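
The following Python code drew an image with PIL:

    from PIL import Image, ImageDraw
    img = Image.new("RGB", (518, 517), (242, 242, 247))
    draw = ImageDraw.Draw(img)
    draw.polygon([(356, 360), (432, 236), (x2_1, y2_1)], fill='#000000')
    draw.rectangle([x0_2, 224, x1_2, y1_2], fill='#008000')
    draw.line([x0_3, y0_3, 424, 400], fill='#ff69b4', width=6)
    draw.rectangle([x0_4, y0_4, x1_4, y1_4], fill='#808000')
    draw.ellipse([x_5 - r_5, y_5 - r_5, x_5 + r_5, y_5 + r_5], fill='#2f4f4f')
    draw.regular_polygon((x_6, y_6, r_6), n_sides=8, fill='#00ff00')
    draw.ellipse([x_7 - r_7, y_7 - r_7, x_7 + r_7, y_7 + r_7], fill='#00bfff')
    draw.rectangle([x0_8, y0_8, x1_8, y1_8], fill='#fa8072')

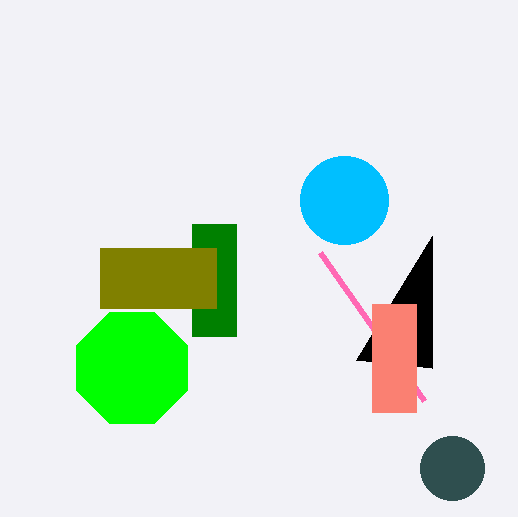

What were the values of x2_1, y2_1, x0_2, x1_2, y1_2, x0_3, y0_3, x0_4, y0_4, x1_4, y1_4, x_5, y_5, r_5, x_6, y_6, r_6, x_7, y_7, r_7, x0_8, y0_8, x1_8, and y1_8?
x2_1 = 432
y2_1 = 368
x0_2 = 192
x1_2 = 236
y1_2 = 336
x0_3 = 320
y0_3 = 252
x0_4 = 100
y0_4 = 248
x1_4 = 216
y1_4 = 308
x_5 = 452
y_5 = 468
r_5 = 32
x_6 = 132
y_6 = 368
r_6 = 60
x_7 = 344
y_7 = 200
r_7 = 44
x0_8 = 372
y0_8 = 304
x1_8 = 416
y1_8 = 412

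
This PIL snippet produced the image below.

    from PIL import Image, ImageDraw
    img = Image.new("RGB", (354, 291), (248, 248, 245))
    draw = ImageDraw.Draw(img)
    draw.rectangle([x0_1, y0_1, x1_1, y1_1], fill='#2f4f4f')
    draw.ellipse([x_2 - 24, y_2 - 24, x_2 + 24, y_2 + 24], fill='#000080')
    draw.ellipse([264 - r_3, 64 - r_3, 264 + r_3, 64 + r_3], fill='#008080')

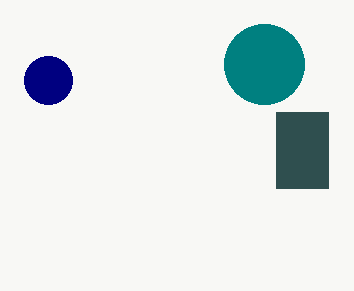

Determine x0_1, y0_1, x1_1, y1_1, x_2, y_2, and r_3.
x0_1 = 276
y0_1 = 112
x1_1 = 328
y1_1 = 188
x_2 = 48
y_2 = 80
r_3 = 40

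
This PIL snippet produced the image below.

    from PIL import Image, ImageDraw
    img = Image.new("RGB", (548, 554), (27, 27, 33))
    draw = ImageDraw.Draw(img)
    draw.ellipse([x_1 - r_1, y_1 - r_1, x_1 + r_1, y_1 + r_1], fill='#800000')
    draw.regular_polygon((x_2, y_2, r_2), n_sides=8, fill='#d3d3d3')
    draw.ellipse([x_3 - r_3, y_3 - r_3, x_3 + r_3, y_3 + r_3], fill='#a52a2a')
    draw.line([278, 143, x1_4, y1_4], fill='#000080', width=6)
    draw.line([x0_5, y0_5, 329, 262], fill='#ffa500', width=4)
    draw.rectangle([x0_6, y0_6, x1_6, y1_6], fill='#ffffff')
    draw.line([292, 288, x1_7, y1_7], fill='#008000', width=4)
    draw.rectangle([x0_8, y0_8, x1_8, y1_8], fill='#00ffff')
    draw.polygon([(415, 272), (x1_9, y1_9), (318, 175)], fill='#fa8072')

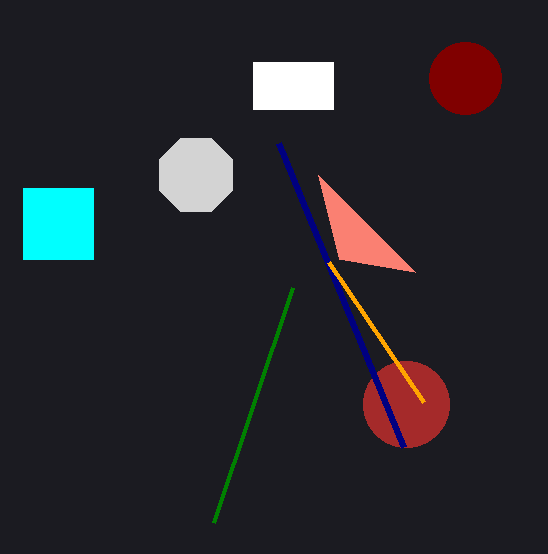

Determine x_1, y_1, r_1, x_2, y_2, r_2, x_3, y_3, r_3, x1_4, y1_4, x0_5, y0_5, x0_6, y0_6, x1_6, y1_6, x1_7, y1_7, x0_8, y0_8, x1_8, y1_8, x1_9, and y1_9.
x_1 = 465; y_1 = 78; r_1 = 36; x_2 = 196; y_2 = 175; r_2 = 40; x_3 = 406; y_3 = 404; r_3 = 43; x1_4 = 403; y1_4 = 447; x0_5 = 424; y0_5 = 402; x0_6 = 253; y0_6 = 62; x1_6 = 333; y1_6 = 109; x1_7 = 213; y1_7 = 523; x0_8 = 23; y0_8 = 188; x1_8 = 93; y1_8 = 259; x1_9 = 339; y1_9 = 259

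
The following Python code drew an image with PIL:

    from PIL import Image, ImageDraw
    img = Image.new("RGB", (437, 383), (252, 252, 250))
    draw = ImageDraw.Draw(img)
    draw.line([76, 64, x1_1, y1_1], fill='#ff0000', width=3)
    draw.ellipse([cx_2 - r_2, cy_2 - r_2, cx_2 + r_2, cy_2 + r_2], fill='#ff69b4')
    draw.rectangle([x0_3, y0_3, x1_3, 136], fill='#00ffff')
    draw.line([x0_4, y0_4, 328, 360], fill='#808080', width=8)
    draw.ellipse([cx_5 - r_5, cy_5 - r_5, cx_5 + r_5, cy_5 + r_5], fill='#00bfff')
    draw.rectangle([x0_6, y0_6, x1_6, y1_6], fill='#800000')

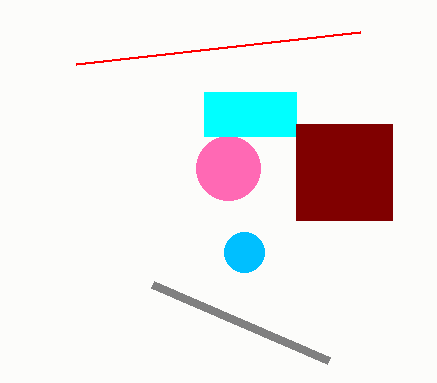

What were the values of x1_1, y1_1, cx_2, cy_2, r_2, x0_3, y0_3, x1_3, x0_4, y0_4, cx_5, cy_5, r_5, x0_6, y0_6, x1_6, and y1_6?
x1_1 = 360; y1_1 = 32; cx_2 = 228; cy_2 = 168; r_2 = 32; x0_3 = 204; y0_3 = 92; x1_3 = 296; x0_4 = 152; y0_4 = 284; cx_5 = 244; cy_5 = 252; r_5 = 20; x0_6 = 296; y0_6 = 124; x1_6 = 392; y1_6 = 220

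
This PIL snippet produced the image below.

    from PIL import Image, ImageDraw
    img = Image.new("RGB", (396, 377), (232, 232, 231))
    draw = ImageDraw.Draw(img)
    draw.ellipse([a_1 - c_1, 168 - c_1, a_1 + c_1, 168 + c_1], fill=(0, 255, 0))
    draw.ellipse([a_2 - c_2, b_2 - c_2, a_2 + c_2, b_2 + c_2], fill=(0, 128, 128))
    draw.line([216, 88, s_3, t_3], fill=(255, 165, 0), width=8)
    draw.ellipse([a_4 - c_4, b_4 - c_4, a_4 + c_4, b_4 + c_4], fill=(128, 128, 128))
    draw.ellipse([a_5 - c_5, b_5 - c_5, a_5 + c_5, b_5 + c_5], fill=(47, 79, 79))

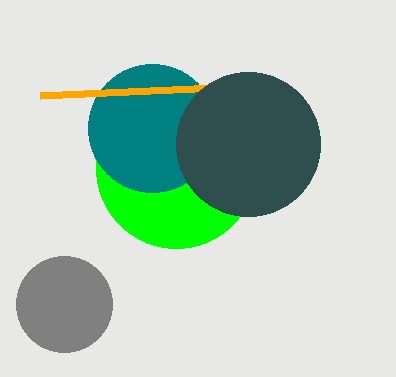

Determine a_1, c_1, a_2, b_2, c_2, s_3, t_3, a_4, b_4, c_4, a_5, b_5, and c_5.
a_1 = 176; c_1 = 80; a_2 = 152; b_2 = 128; c_2 = 64; s_3 = 40; t_3 = 96; a_4 = 64; b_4 = 304; c_4 = 48; a_5 = 248; b_5 = 144; c_5 = 72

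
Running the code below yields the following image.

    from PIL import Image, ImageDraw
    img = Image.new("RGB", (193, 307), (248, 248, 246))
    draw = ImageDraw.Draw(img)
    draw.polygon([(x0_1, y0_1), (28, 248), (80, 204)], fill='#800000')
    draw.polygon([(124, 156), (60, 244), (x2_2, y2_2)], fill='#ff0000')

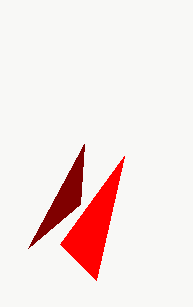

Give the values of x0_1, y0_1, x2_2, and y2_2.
x0_1 = 84, y0_1 = 144, x2_2 = 96, y2_2 = 280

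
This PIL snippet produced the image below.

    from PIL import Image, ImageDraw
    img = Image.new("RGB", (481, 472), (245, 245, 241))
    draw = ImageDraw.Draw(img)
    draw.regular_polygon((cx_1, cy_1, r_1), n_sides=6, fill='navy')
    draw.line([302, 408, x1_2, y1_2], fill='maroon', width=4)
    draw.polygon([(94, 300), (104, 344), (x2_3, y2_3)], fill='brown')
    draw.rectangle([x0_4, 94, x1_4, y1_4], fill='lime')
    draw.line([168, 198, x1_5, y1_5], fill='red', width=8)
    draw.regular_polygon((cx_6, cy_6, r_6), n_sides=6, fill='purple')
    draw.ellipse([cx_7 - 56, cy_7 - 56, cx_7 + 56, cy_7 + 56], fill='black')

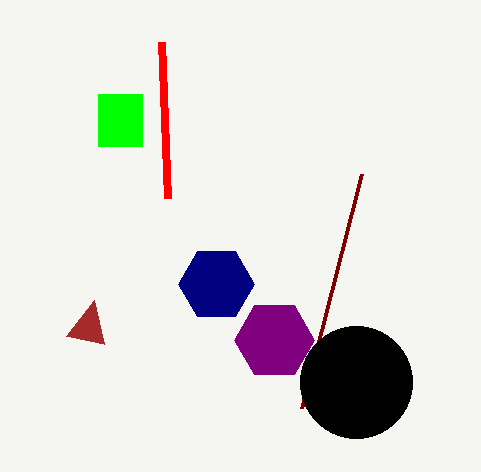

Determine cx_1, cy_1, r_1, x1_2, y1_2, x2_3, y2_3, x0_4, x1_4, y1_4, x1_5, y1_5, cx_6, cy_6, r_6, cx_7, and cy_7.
cx_1 = 216
cy_1 = 284
r_1 = 38
x1_2 = 362
y1_2 = 174
x2_3 = 66
y2_3 = 336
x0_4 = 98
x1_4 = 142
y1_4 = 146
x1_5 = 162
y1_5 = 42
cx_6 = 274
cy_6 = 340
r_6 = 40
cx_7 = 356
cy_7 = 382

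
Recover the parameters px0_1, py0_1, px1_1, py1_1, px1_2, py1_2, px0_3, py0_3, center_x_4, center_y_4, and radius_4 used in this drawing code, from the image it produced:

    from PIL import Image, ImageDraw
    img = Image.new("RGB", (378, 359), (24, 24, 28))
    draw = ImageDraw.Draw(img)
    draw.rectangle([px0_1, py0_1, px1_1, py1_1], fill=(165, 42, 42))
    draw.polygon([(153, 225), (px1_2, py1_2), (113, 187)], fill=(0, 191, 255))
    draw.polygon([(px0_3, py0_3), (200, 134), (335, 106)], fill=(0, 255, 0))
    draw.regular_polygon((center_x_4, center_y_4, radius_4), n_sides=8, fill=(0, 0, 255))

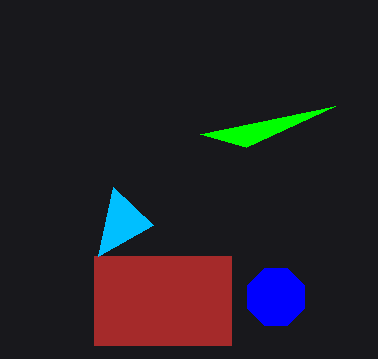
px0_1 = 94; py0_1 = 256; px1_1 = 231; py1_1 = 345; px1_2 = 98; py1_2 = 256; px0_3 = 246; py0_3 = 147; center_x_4 = 276; center_y_4 = 297; radius_4 = 31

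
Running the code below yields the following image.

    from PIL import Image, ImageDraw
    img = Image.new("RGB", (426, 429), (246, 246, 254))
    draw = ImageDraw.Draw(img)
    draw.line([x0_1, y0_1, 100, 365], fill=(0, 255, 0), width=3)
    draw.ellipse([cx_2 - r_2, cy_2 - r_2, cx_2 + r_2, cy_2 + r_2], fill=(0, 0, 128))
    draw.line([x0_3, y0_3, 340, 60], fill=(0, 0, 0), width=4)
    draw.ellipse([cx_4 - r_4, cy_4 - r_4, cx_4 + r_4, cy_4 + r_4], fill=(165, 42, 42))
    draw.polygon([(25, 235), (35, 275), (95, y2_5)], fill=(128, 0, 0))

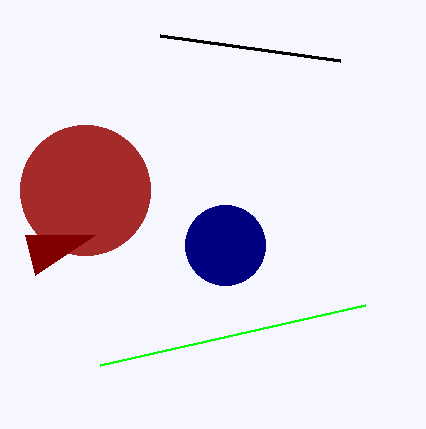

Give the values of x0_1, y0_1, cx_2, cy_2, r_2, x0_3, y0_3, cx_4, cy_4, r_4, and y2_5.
x0_1 = 365; y0_1 = 305; cx_2 = 225; cy_2 = 245; r_2 = 40; x0_3 = 160; y0_3 = 35; cx_4 = 85; cy_4 = 190; r_4 = 65; y2_5 = 235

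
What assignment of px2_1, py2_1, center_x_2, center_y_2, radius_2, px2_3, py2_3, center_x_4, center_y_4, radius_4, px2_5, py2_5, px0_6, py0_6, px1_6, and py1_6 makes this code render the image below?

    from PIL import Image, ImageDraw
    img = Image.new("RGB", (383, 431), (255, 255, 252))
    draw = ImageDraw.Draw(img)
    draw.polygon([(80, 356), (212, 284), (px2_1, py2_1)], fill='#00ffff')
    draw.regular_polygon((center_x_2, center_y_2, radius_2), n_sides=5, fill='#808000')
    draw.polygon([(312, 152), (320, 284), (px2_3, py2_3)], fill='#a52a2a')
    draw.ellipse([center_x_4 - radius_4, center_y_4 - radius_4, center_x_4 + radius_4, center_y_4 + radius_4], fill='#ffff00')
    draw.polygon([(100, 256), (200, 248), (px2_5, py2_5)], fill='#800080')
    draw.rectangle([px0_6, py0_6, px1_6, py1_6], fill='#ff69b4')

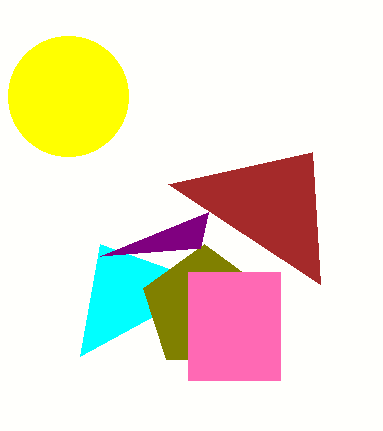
px2_1 = 100
py2_1 = 244
center_x_2 = 204
center_y_2 = 308
radius_2 = 64
px2_3 = 168
py2_3 = 184
center_x_4 = 68
center_y_4 = 96
radius_4 = 60
px2_5 = 208
py2_5 = 212
px0_6 = 188
py0_6 = 272
px1_6 = 280
py1_6 = 380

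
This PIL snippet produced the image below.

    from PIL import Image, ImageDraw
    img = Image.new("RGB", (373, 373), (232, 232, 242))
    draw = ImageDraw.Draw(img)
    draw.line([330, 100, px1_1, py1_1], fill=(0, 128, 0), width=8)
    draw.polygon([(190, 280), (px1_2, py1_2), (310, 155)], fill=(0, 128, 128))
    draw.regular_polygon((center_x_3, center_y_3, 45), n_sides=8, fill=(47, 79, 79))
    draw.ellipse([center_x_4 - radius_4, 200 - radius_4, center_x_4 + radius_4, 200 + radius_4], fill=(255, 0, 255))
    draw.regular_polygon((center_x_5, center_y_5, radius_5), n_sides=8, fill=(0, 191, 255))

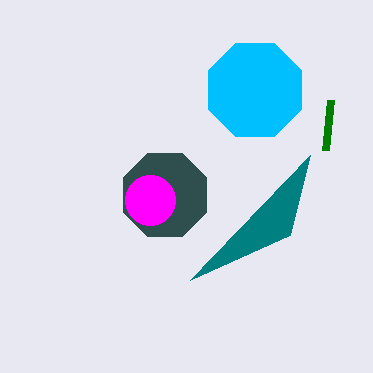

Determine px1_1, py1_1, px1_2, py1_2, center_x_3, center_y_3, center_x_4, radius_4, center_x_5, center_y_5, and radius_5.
px1_1 = 325
py1_1 = 150
px1_2 = 290
py1_2 = 235
center_x_3 = 165
center_y_3 = 195
center_x_4 = 150
radius_4 = 25
center_x_5 = 255
center_y_5 = 90
radius_5 = 50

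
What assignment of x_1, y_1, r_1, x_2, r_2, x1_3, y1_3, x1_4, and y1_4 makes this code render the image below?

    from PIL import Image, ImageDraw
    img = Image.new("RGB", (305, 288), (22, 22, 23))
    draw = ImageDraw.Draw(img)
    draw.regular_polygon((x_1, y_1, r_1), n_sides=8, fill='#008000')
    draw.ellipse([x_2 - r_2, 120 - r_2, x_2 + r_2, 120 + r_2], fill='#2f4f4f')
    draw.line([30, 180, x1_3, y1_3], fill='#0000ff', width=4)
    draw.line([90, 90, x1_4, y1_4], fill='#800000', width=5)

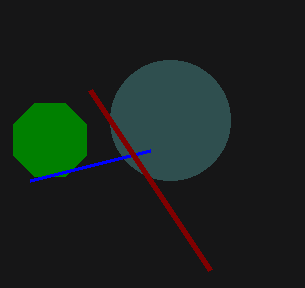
x_1 = 50; y_1 = 140; r_1 = 40; x_2 = 170; r_2 = 60; x1_3 = 150; y1_3 = 150; x1_4 = 210; y1_4 = 270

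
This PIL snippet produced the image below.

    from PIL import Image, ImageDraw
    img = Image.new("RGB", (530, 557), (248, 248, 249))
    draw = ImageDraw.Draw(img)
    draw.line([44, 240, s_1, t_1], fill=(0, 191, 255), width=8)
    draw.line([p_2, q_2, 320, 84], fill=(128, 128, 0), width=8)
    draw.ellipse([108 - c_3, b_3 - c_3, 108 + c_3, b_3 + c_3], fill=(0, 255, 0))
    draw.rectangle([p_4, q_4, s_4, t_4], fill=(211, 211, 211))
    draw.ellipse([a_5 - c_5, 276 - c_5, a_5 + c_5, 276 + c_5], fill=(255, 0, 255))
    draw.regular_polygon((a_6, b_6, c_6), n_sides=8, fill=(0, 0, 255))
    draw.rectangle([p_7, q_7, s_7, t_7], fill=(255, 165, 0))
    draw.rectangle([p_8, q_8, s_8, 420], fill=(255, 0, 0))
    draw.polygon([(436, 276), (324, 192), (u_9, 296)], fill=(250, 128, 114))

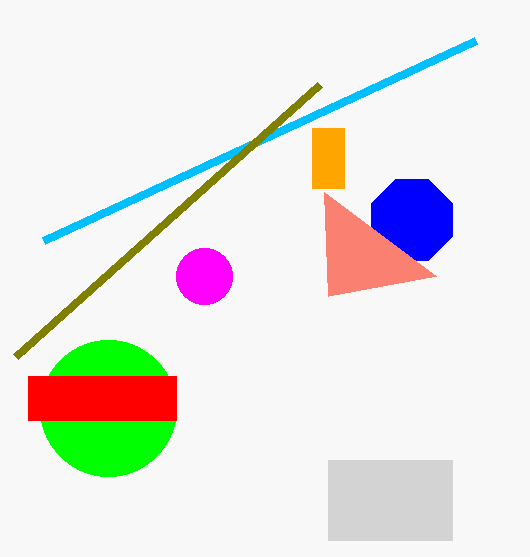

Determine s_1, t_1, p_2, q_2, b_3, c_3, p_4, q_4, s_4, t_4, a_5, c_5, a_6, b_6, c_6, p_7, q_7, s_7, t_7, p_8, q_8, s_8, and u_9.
s_1 = 476; t_1 = 40; p_2 = 16; q_2 = 356; b_3 = 408; c_3 = 68; p_4 = 328; q_4 = 460; s_4 = 452; t_4 = 540; a_5 = 204; c_5 = 28; a_6 = 412; b_6 = 220; c_6 = 44; p_7 = 312; q_7 = 128; s_7 = 344; t_7 = 188; p_8 = 28; q_8 = 376; s_8 = 176; u_9 = 328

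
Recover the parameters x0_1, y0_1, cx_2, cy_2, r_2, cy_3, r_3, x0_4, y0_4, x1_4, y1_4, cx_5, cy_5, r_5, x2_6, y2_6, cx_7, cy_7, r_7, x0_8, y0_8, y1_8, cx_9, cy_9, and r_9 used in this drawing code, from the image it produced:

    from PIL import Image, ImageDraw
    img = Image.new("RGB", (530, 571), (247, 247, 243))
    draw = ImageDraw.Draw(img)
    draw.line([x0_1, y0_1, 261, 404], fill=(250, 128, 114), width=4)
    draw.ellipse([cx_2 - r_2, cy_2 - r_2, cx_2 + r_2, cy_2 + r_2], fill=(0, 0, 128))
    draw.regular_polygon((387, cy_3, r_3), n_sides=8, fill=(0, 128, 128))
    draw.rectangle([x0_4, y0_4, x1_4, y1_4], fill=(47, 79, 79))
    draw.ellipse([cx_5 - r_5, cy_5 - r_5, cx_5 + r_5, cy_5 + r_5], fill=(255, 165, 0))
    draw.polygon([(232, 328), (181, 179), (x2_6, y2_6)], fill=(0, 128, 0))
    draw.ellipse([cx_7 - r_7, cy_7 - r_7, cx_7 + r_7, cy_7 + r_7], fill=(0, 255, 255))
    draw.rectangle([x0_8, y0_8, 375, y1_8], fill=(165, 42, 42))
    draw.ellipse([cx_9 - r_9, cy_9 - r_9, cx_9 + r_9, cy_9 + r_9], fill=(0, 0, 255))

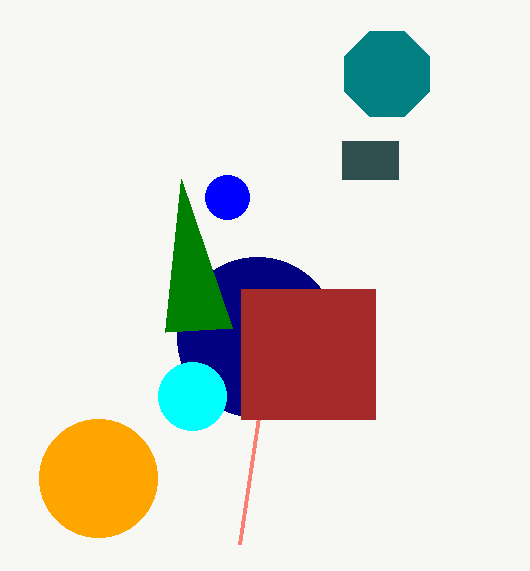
x0_1 = 240, y0_1 = 544, cx_2 = 257, cy_2 = 337, r_2 = 80, cy_3 = 74, r_3 = 46, x0_4 = 342, y0_4 = 141, x1_4 = 398, y1_4 = 179, cx_5 = 98, cy_5 = 478, r_5 = 59, x2_6 = 165, y2_6 = 332, cx_7 = 192, cy_7 = 396, r_7 = 34, x0_8 = 241, y0_8 = 289, y1_8 = 419, cx_9 = 227, cy_9 = 197, r_9 = 22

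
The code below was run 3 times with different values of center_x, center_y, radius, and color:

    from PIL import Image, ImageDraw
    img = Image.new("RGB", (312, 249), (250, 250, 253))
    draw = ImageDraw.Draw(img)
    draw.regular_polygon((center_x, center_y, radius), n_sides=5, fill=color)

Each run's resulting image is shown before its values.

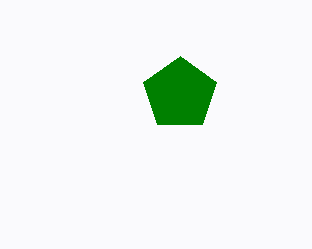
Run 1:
center_x = 180; center_y = 94; radius = 38; color = 'green'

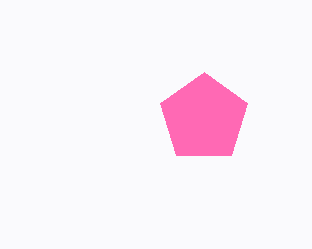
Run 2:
center_x = 204, center_y = 118, radius = 46, color = 'hotpink'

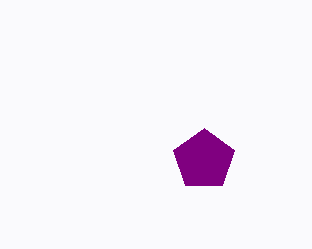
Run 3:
center_x = 204, center_y = 160, radius = 32, color = 'purple'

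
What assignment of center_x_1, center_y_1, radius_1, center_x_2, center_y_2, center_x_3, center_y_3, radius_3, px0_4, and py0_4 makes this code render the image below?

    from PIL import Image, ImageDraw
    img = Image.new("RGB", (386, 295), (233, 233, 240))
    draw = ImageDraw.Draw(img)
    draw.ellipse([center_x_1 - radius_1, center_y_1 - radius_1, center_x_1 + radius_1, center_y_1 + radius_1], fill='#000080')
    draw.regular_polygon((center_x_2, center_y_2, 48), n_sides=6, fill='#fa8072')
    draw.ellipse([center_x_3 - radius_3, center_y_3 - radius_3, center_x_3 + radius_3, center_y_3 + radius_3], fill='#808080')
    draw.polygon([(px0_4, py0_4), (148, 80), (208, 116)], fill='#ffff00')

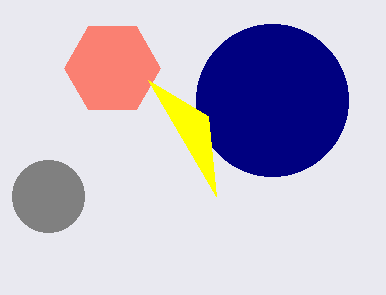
center_x_1 = 272, center_y_1 = 100, radius_1 = 76, center_x_2 = 112, center_y_2 = 68, center_x_3 = 48, center_y_3 = 196, radius_3 = 36, px0_4 = 216, py0_4 = 196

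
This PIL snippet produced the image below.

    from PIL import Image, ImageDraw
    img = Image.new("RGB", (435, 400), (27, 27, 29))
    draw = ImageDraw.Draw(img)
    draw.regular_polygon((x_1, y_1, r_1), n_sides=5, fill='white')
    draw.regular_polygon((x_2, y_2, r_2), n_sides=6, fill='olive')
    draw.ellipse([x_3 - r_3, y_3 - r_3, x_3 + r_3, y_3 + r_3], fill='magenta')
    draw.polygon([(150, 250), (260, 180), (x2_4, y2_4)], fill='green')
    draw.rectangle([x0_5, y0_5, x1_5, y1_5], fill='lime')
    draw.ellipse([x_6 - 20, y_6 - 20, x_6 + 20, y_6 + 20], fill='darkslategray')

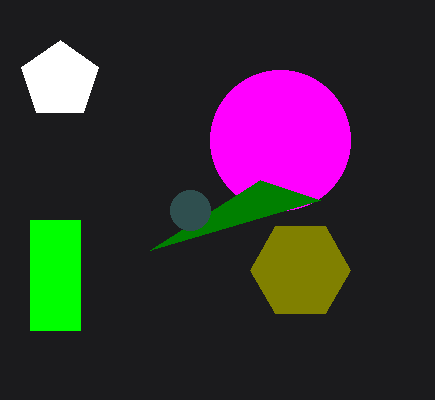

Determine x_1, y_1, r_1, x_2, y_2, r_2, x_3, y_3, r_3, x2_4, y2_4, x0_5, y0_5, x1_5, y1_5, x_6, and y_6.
x_1 = 60; y_1 = 80; r_1 = 40; x_2 = 300; y_2 = 270; r_2 = 50; x_3 = 280; y_3 = 140; r_3 = 70; x2_4 = 320; y2_4 = 200; x0_5 = 30; y0_5 = 220; x1_5 = 80; y1_5 = 330; x_6 = 190; y_6 = 210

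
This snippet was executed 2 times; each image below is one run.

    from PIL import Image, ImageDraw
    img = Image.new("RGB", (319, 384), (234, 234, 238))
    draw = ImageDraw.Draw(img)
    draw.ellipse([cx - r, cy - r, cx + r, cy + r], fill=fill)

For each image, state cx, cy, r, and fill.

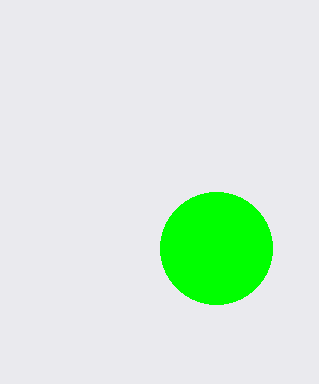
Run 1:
cx = 216; cy = 248; r = 56; fill = 'lime'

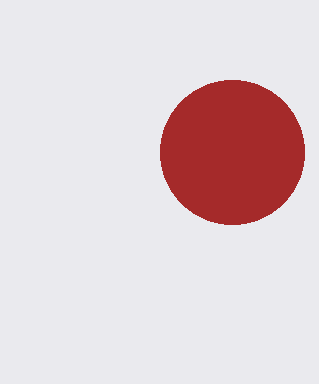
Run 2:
cx = 232
cy = 152
r = 72
fill = 'brown'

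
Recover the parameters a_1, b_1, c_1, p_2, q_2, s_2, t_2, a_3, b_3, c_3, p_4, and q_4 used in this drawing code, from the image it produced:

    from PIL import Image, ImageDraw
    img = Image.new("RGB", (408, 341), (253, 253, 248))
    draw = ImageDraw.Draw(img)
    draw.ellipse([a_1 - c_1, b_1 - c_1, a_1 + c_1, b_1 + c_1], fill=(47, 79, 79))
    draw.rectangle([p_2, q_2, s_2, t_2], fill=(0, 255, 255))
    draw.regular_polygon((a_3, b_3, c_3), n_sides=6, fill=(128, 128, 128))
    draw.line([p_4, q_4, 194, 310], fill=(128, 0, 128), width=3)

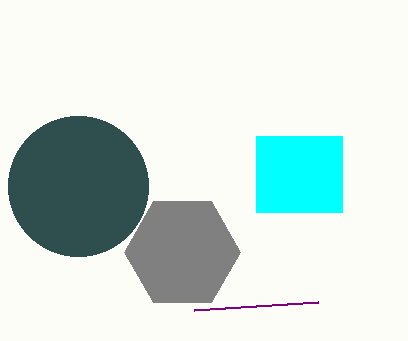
a_1 = 78
b_1 = 186
c_1 = 70
p_2 = 256
q_2 = 136
s_2 = 342
t_2 = 212
a_3 = 182
b_3 = 252
c_3 = 58
p_4 = 318
q_4 = 302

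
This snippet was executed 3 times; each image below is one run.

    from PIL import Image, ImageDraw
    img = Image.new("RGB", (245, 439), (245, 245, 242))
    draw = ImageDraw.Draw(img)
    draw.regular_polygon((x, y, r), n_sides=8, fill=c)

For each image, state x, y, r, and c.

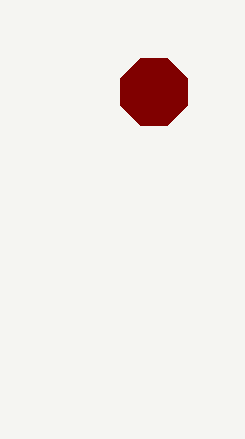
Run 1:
x = 154, y = 92, r = 36, c = 'maroon'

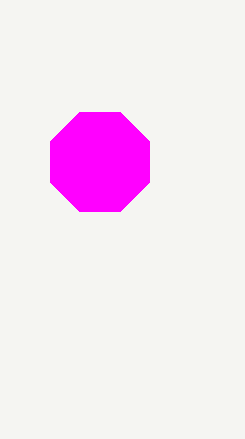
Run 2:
x = 100, y = 162, r = 54, c = 'magenta'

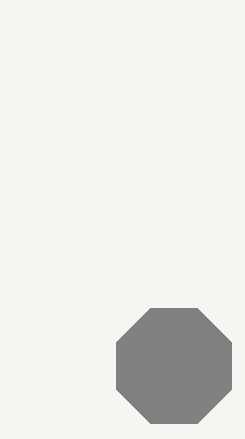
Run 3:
x = 174
y = 366
r = 62
c = 'gray'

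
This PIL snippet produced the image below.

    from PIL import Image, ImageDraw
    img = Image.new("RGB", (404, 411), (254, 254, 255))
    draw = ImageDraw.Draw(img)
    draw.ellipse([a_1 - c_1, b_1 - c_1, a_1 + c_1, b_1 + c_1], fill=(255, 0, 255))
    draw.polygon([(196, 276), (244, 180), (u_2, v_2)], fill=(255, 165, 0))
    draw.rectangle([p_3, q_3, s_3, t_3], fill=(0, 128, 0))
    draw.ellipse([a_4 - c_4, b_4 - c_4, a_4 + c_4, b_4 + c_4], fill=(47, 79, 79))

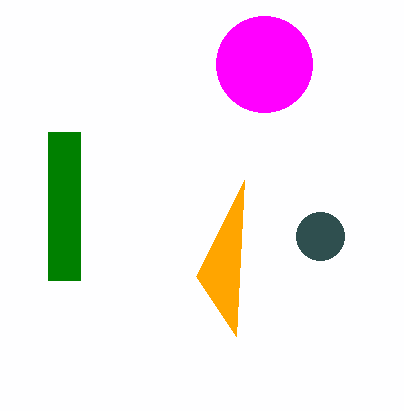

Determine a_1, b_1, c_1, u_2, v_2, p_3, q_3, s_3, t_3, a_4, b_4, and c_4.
a_1 = 264; b_1 = 64; c_1 = 48; u_2 = 236; v_2 = 336; p_3 = 48; q_3 = 132; s_3 = 80; t_3 = 280; a_4 = 320; b_4 = 236; c_4 = 24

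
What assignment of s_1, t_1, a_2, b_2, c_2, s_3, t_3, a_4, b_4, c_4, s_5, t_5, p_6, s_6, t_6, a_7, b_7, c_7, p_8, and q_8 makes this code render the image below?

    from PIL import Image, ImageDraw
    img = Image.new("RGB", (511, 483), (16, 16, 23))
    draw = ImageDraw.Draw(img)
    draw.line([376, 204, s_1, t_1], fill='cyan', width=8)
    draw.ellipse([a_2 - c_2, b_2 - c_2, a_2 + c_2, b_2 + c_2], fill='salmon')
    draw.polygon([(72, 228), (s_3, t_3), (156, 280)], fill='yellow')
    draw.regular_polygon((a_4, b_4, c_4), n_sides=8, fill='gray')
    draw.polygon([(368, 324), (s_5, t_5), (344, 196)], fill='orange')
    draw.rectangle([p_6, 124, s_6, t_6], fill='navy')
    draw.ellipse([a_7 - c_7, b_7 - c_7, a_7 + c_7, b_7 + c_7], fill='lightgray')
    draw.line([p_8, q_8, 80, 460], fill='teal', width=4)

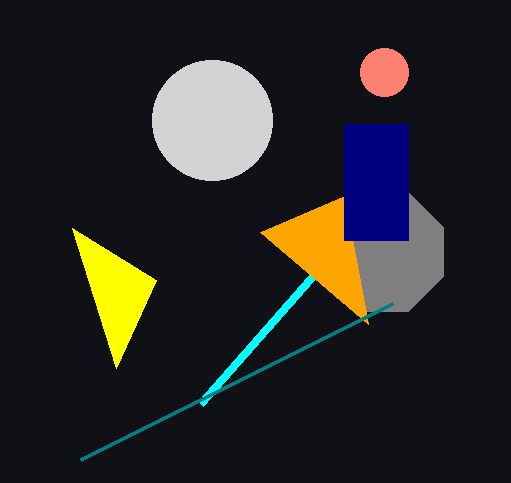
s_1 = 200
t_1 = 404
a_2 = 384
b_2 = 72
c_2 = 24
s_3 = 116
t_3 = 368
a_4 = 384
b_4 = 252
c_4 = 64
s_5 = 260
t_5 = 232
p_6 = 344
s_6 = 408
t_6 = 240
a_7 = 212
b_7 = 120
c_7 = 60
p_8 = 392
q_8 = 304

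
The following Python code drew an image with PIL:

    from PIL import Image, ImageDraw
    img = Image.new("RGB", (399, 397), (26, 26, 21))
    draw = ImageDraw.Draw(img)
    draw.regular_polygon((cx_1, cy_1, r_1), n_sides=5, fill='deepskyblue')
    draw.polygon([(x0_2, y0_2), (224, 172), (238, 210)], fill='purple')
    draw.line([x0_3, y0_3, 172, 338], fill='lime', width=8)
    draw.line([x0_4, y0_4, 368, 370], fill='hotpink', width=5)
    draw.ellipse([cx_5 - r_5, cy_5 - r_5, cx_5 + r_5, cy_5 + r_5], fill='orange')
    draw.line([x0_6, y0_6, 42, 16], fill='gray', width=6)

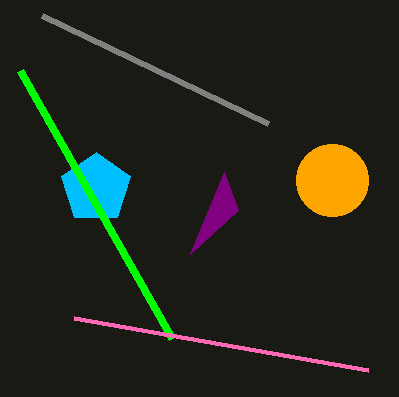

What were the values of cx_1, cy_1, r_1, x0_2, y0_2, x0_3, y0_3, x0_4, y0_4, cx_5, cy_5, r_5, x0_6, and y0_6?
cx_1 = 96; cy_1 = 188; r_1 = 36; x0_2 = 190; y0_2 = 254; x0_3 = 20; y0_3 = 70; x0_4 = 74; y0_4 = 318; cx_5 = 332; cy_5 = 180; r_5 = 36; x0_6 = 268; y0_6 = 124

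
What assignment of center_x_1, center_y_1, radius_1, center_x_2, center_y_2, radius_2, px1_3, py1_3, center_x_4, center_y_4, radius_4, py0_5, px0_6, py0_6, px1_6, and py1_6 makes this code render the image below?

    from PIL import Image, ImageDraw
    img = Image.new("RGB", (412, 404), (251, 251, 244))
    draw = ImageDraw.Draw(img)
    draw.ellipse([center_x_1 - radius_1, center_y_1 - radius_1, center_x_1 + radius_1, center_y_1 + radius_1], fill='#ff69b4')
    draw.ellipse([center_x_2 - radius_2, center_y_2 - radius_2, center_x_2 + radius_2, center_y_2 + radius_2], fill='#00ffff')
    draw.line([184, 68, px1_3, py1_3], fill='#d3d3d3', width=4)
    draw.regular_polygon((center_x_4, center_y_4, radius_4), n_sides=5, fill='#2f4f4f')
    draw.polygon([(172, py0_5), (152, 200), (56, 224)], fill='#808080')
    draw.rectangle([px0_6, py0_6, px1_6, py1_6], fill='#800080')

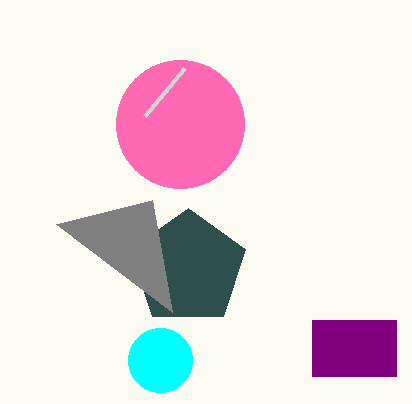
center_x_1 = 180; center_y_1 = 124; radius_1 = 64; center_x_2 = 160; center_y_2 = 360; radius_2 = 32; px1_3 = 144; py1_3 = 116; center_x_4 = 188; center_y_4 = 268; radius_4 = 60; py0_5 = 312; px0_6 = 312; py0_6 = 320; px1_6 = 396; py1_6 = 376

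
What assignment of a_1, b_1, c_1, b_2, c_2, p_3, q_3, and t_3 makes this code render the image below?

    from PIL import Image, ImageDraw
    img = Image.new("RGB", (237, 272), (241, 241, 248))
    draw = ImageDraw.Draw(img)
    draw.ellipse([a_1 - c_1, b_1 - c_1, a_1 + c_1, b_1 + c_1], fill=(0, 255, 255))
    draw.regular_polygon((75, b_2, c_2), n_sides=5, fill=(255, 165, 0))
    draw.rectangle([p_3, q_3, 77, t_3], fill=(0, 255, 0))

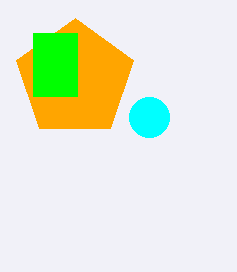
a_1 = 149, b_1 = 117, c_1 = 20, b_2 = 79, c_2 = 61, p_3 = 33, q_3 = 33, t_3 = 96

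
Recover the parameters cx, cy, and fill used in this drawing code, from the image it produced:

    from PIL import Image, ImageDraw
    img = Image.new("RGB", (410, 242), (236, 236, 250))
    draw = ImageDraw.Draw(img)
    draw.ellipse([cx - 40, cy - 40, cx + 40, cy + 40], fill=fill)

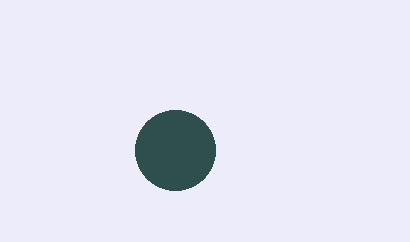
cx = 175, cy = 150, fill = 'darkslategray'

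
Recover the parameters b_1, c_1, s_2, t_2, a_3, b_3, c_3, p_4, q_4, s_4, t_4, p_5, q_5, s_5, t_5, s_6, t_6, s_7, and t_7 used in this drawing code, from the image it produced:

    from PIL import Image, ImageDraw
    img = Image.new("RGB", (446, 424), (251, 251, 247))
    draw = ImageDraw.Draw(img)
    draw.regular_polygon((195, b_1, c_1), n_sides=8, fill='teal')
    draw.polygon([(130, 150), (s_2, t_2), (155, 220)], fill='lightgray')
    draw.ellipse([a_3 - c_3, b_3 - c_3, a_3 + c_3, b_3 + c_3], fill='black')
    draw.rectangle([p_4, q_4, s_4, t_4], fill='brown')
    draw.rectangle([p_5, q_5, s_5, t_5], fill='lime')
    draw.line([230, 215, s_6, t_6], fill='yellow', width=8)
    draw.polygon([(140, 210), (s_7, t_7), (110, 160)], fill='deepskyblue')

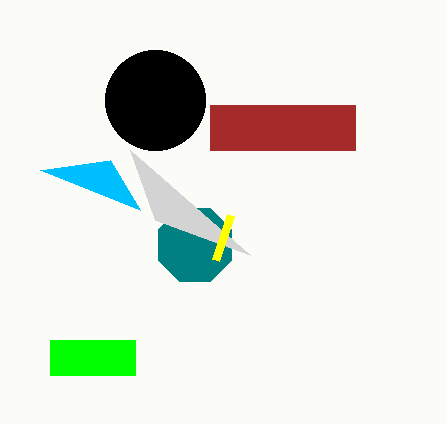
b_1 = 245
c_1 = 40
s_2 = 250
t_2 = 255
a_3 = 155
b_3 = 100
c_3 = 50
p_4 = 210
q_4 = 105
s_4 = 355
t_4 = 150
p_5 = 50
q_5 = 340
s_5 = 135
t_5 = 375
s_6 = 215
t_6 = 260
s_7 = 40
t_7 = 170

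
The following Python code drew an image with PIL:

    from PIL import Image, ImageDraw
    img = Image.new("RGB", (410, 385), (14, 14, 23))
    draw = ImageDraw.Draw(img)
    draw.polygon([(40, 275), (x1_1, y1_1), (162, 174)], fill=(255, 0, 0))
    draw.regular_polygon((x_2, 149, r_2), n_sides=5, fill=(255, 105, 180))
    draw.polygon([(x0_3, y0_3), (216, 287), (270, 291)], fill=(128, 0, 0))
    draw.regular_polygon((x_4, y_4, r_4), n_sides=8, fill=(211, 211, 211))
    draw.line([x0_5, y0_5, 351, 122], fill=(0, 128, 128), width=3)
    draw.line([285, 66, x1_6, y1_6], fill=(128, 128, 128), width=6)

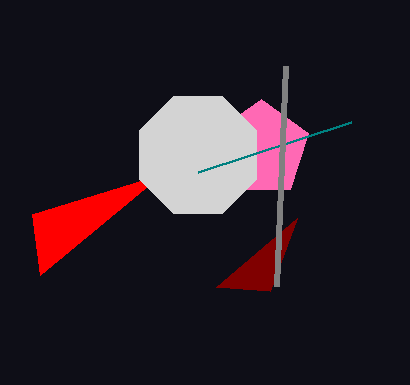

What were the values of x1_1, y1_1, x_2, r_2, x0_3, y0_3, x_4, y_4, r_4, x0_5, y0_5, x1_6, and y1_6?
x1_1 = 32, y1_1 = 214, x_2 = 261, r_2 = 50, x0_3 = 297, y0_3 = 218, x_4 = 198, y_4 = 155, r_4 = 63, x0_5 = 198, y0_5 = 172, x1_6 = 276, y1_6 = 286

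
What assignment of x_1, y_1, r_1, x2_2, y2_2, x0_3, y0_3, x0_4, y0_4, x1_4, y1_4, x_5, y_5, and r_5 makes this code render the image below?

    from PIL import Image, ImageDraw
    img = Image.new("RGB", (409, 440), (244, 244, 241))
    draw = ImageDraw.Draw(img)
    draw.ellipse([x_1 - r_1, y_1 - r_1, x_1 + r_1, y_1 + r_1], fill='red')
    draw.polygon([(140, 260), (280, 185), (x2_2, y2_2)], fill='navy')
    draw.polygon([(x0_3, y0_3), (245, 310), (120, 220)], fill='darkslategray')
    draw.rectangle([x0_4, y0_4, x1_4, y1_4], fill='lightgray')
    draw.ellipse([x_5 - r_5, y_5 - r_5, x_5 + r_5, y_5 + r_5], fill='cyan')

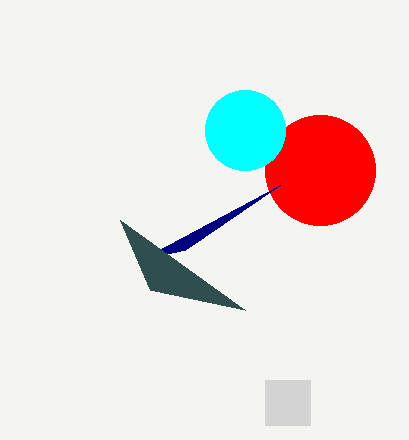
x_1 = 320
y_1 = 170
r_1 = 55
x2_2 = 185
y2_2 = 250
x0_3 = 150
y0_3 = 290
x0_4 = 265
y0_4 = 380
x1_4 = 310
y1_4 = 425
x_5 = 245
y_5 = 130
r_5 = 40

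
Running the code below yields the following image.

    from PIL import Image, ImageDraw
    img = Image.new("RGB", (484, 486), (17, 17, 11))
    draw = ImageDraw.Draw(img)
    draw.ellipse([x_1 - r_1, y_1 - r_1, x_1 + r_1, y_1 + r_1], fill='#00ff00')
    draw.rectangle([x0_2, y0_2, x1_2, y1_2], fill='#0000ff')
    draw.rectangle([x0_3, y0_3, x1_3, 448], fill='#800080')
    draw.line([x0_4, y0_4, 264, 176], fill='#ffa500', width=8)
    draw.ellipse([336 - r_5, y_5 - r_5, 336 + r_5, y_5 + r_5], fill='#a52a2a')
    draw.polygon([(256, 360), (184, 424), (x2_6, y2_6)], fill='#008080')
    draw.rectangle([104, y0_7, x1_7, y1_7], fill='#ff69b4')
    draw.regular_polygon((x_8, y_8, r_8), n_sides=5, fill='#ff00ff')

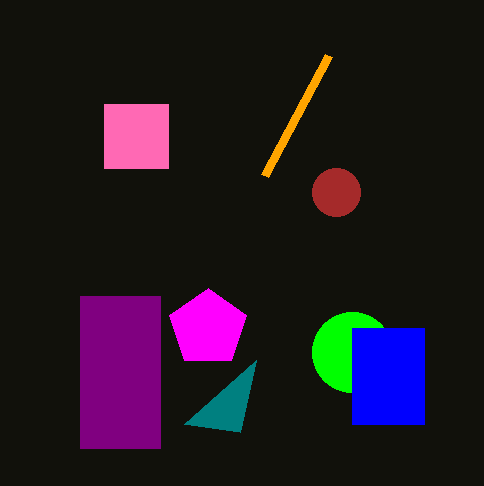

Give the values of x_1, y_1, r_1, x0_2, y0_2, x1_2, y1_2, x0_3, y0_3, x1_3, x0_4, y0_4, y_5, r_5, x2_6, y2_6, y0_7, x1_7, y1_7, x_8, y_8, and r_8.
x_1 = 352, y_1 = 352, r_1 = 40, x0_2 = 352, y0_2 = 328, x1_2 = 424, y1_2 = 424, x0_3 = 80, y0_3 = 296, x1_3 = 160, x0_4 = 328, y0_4 = 56, y_5 = 192, r_5 = 24, x2_6 = 240, y2_6 = 432, y0_7 = 104, x1_7 = 168, y1_7 = 168, x_8 = 208, y_8 = 328, r_8 = 40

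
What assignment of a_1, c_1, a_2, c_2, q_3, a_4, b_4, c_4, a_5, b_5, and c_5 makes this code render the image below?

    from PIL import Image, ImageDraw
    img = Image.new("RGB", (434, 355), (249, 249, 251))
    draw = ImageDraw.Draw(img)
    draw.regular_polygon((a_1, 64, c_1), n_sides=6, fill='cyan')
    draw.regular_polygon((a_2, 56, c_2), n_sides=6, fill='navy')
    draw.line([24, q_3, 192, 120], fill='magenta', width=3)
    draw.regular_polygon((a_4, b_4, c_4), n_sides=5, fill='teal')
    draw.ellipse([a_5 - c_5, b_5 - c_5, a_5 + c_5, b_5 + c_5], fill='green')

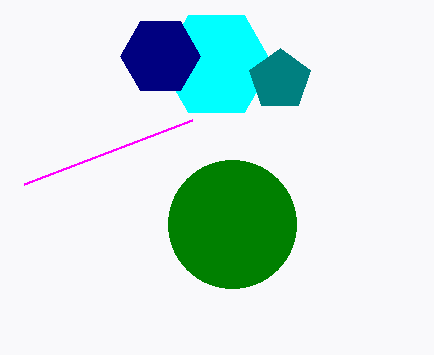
a_1 = 216; c_1 = 56; a_2 = 160; c_2 = 40; q_3 = 184; a_4 = 280; b_4 = 80; c_4 = 32; a_5 = 232; b_5 = 224; c_5 = 64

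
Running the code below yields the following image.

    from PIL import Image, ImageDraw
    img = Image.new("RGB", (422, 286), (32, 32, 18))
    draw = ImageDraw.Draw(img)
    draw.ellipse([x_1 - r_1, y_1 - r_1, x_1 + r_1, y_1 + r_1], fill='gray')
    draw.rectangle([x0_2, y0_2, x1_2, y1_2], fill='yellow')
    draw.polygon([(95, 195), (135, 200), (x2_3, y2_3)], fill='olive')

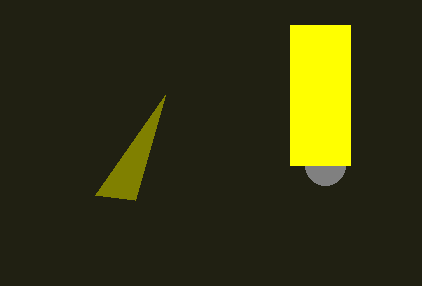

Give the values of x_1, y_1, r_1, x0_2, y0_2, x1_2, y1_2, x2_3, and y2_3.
x_1 = 325
y_1 = 165
r_1 = 20
x0_2 = 290
y0_2 = 25
x1_2 = 350
y1_2 = 165
x2_3 = 165
y2_3 = 95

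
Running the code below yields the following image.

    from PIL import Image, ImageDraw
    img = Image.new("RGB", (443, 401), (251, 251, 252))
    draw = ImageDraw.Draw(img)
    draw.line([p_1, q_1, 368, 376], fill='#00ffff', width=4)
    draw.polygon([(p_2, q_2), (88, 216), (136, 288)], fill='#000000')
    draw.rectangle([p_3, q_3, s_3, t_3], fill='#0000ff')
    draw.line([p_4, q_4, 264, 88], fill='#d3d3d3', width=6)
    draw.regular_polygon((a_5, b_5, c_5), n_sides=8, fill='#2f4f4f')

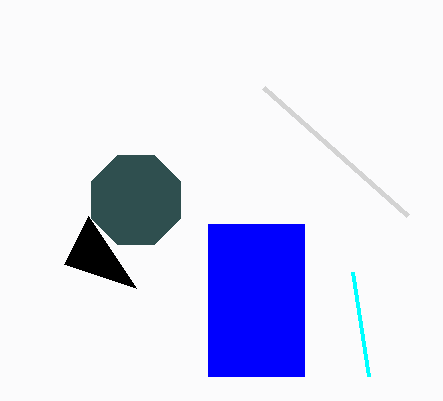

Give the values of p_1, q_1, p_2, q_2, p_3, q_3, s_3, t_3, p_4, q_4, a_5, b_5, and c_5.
p_1 = 352; q_1 = 272; p_2 = 64; q_2 = 264; p_3 = 208; q_3 = 224; s_3 = 304; t_3 = 376; p_4 = 408; q_4 = 216; a_5 = 136; b_5 = 200; c_5 = 48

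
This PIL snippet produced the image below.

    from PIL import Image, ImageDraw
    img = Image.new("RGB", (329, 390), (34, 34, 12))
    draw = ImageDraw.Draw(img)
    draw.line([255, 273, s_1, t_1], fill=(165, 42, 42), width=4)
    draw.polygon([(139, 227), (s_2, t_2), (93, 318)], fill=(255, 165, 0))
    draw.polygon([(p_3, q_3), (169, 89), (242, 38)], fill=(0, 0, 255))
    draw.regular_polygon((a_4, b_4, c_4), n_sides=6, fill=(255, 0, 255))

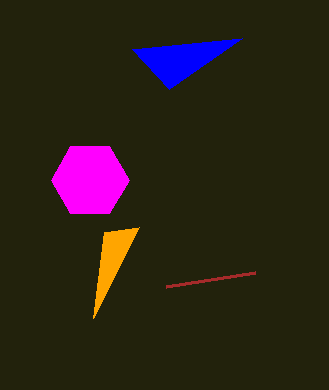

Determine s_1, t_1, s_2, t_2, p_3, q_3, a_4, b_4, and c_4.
s_1 = 166; t_1 = 287; s_2 = 104; t_2 = 232; p_3 = 132; q_3 = 49; a_4 = 90; b_4 = 180; c_4 = 39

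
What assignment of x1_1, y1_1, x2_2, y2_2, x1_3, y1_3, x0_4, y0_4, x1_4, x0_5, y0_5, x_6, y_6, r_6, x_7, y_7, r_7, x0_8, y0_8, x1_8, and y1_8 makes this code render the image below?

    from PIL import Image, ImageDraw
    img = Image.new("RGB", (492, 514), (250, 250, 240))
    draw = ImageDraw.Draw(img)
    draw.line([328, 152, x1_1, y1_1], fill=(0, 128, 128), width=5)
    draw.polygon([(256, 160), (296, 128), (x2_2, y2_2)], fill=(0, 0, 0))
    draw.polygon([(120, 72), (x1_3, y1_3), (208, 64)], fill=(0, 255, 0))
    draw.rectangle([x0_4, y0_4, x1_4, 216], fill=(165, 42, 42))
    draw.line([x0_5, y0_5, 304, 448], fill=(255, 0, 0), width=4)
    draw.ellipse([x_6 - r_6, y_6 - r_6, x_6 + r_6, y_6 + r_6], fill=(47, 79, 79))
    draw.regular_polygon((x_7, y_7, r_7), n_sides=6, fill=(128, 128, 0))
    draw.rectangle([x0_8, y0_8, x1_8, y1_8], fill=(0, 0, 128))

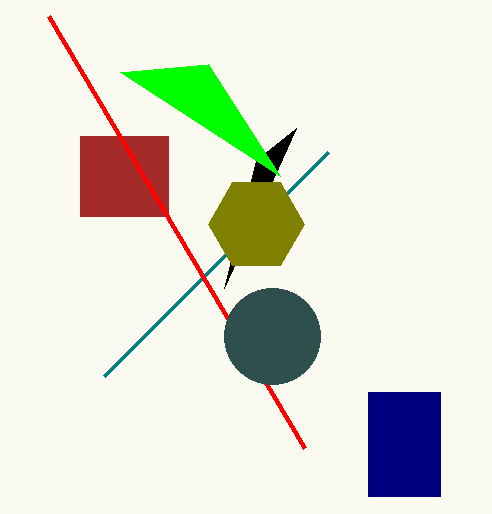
x1_1 = 104, y1_1 = 376, x2_2 = 224, y2_2 = 288, x1_3 = 280, y1_3 = 176, x0_4 = 80, y0_4 = 136, x1_4 = 168, x0_5 = 48, y0_5 = 16, x_6 = 272, y_6 = 336, r_6 = 48, x_7 = 256, y_7 = 224, r_7 = 48, x0_8 = 368, y0_8 = 392, x1_8 = 440, y1_8 = 496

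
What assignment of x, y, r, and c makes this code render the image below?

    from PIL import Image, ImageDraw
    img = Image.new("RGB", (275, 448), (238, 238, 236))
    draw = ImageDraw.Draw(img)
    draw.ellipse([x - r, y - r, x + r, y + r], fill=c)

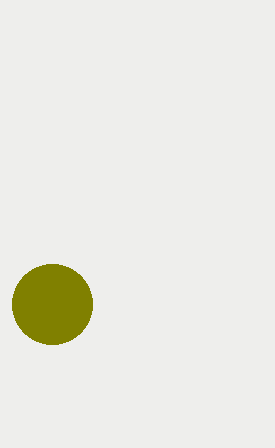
x = 52
y = 304
r = 40
c = 'olive'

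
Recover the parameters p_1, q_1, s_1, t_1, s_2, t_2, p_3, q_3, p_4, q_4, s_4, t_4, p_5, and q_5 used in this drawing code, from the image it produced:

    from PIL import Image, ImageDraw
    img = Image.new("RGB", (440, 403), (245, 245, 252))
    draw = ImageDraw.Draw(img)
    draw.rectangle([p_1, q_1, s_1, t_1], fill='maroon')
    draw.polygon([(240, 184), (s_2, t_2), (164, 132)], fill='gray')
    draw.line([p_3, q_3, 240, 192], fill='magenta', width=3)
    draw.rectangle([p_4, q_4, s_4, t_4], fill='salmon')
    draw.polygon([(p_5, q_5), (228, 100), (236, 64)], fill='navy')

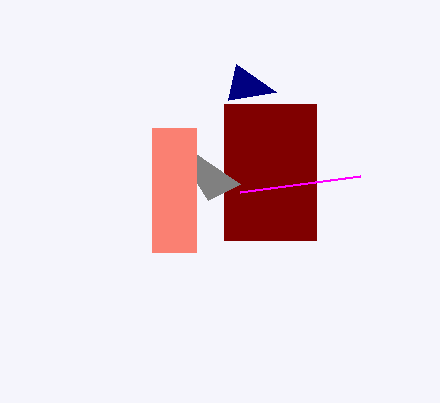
p_1 = 224; q_1 = 104; s_1 = 316; t_1 = 240; s_2 = 208; t_2 = 200; p_3 = 360; q_3 = 176; p_4 = 152; q_4 = 128; s_4 = 196; t_4 = 252; p_5 = 276; q_5 = 92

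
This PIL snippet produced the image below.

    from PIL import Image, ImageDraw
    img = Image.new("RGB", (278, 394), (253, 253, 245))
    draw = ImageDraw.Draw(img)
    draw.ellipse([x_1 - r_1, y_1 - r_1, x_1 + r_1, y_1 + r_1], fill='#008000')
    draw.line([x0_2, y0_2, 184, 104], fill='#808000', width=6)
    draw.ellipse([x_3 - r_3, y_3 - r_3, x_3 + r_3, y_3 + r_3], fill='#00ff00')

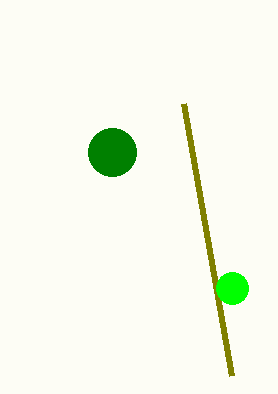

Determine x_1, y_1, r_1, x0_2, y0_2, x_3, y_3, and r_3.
x_1 = 112
y_1 = 152
r_1 = 24
x0_2 = 232
y0_2 = 376
x_3 = 232
y_3 = 288
r_3 = 16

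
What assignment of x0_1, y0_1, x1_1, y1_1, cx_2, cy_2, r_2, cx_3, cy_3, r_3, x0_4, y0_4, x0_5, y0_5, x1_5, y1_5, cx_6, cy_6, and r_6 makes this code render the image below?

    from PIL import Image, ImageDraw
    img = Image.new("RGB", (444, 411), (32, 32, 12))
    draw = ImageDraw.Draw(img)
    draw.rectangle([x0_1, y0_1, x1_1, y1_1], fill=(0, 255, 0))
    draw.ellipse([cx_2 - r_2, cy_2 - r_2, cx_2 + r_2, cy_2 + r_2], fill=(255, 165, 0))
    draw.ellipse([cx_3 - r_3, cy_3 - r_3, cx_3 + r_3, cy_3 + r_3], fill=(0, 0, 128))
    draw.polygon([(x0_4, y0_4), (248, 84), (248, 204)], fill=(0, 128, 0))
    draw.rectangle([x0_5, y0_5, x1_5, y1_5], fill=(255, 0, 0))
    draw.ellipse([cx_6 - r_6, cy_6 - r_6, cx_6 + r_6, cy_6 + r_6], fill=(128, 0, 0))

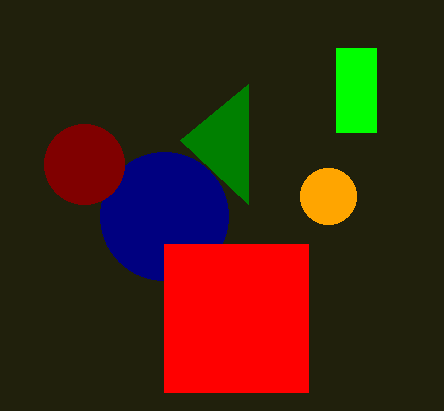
x0_1 = 336; y0_1 = 48; x1_1 = 376; y1_1 = 132; cx_2 = 328; cy_2 = 196; r_2 = 28; cx_3 = 164; cy_3 = 216; r_3 = 64; x0_4 = 180; y0_4 = 140; x0_5 = 164; y0_5 = 244; x1_5 = 308; y1_5 = 392; cx_6 = 84; cy_6 = 164; r_6 = 40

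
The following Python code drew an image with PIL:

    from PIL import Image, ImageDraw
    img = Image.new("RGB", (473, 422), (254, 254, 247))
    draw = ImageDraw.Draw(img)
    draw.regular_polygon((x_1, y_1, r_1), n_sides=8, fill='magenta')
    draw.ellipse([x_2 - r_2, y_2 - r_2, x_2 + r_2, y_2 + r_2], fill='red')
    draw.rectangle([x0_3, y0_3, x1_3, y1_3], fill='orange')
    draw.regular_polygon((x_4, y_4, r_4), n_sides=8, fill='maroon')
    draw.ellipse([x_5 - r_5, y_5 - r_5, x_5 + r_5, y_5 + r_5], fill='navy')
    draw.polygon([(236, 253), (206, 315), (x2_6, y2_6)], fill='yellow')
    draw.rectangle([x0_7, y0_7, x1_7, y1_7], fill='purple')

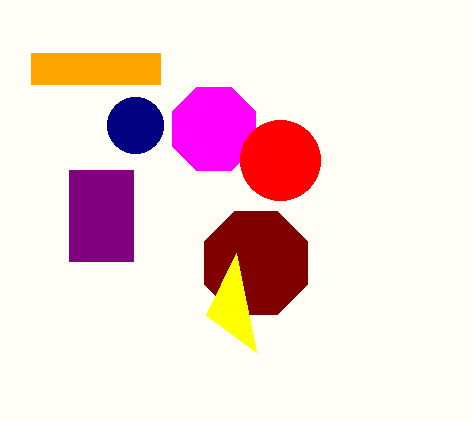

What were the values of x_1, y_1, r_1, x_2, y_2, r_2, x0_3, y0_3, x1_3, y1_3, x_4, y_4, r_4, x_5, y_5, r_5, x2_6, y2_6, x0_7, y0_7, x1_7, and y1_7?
x_1 = 214, y_1 = 129, r_1 = 45, x_2 = 280, y_2 = 160, r_2 = 40, x0_3 = 31, y0_3 = 53, x1_3 = 160, y1_3 = 84, x_4 = 256, y_4 = 263, r_4 = 56, x_5 = 135, y_5 = 125, r_5 = 28, x2_6 = 256, y2_6 = 352, x0_7 = 69, y0_7 = 170, x1_7 = 133, y1_7 = 261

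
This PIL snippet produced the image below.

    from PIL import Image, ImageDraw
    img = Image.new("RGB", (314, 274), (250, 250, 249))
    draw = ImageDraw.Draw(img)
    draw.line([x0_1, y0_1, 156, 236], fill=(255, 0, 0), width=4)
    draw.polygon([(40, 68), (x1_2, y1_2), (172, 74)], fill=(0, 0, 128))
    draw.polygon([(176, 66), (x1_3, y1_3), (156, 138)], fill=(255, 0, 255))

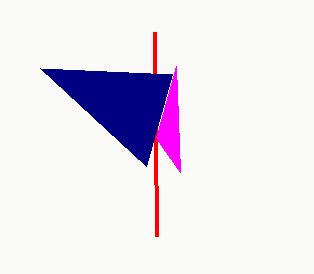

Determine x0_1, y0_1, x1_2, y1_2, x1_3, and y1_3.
x0_1 = 154; y0_1 = 32; x1_2 = 146; y1_2 = 166; x1_3 = 180; y1_3 = 172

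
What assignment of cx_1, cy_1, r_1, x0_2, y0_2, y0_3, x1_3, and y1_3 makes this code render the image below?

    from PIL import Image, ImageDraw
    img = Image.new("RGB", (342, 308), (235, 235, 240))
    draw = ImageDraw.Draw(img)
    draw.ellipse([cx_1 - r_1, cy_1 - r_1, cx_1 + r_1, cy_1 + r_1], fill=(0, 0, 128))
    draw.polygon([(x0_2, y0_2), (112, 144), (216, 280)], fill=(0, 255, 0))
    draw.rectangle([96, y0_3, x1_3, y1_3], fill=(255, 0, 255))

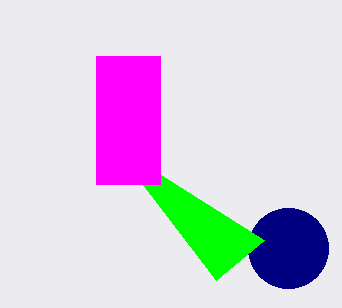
cx_1 = 288; cy_1 = 248; r_1 = 40; x0_2 = 264; y0_2 = 240; y0_3 = 56; x1_3 = 160; y1_3 = 184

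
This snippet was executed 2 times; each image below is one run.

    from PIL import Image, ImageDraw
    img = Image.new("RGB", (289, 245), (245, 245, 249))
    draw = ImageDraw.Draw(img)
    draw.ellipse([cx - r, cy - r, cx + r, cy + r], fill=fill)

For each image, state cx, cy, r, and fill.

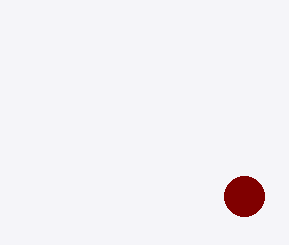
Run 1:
cx = 244; cy = 196; r = 20; fill = 'maroon'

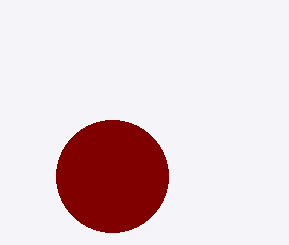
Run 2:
cx = 112; cy = 176; r = 56; fill = 'maroon'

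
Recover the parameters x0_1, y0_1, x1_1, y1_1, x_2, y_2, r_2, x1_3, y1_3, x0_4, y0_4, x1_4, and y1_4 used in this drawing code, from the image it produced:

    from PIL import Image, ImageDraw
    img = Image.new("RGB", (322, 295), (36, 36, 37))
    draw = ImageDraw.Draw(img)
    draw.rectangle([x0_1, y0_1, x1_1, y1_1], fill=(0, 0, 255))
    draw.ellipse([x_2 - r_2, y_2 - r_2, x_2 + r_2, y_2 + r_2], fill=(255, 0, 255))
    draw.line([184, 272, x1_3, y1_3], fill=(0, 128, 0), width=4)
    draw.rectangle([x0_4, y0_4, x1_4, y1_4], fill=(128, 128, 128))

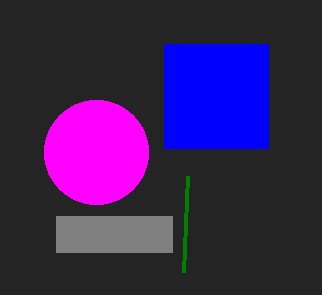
x0_1 = 164, y0_1 = 44, x1_1 = 268, y1_1 = 148, x_2 = 96, y_2 = 152, r_2 = 52, x1_3 = 188, y1_3 = 176, x0_4 = 56, y0_4 = 216, x1_4 = 172, y1_4 = 252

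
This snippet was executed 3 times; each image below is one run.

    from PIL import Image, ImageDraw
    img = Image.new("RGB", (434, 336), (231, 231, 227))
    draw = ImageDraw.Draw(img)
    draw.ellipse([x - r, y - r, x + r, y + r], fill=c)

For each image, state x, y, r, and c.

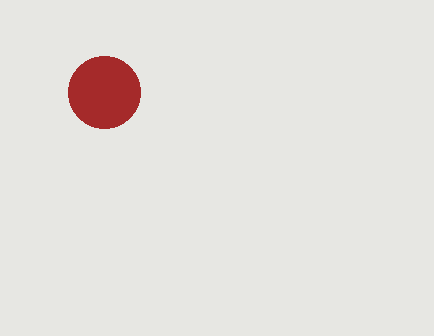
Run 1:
x = 104, y = 92, r = 36, c = 'brown'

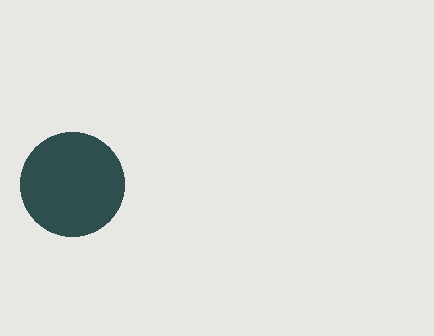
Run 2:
x = 72, y = 184, r = 52, c = 'darkslategray'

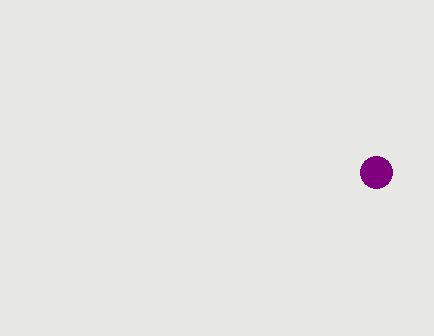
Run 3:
x = 376, y = 172, r = 16, c = 'purple'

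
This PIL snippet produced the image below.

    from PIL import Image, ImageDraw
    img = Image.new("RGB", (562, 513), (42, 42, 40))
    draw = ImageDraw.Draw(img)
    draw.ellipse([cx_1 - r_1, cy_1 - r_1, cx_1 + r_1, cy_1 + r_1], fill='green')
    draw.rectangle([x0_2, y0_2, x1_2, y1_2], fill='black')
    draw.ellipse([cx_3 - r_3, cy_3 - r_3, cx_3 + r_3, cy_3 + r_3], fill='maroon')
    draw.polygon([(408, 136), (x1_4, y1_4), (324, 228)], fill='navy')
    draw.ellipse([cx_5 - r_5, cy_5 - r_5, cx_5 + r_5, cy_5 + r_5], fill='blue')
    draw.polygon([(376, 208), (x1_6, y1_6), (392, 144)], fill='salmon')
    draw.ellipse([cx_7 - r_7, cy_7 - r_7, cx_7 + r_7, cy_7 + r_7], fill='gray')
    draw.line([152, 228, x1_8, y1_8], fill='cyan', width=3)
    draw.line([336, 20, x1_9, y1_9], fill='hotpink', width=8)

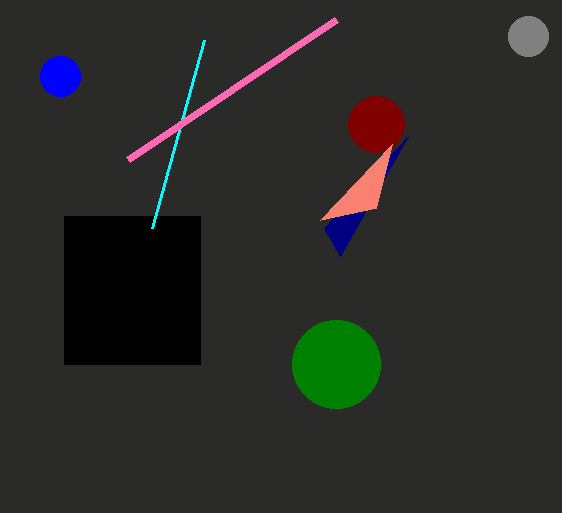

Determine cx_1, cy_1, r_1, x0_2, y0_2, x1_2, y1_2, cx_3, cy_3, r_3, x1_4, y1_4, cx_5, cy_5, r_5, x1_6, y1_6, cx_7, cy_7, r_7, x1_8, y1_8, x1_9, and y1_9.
cx_1 = 336, cy_1 = 364, r_1 = 44, x0_2 = 64, y0_2 = 216, x1_2 = 200, y1_2 = 364, cx_3 = 376, cy_3 = 124, r_3 = 28, x1_4 = 340, y1_4 = 256, cx_5 = 60, cy_5 = 76, r_5 = 20, x1_6 = 320, y1_6 = 220, cx_7 = 528, cy_7 = 36, r_7 = 20, x1_8 = 204, y1_8 = 40, x1_9 = 128, y1_9 = 160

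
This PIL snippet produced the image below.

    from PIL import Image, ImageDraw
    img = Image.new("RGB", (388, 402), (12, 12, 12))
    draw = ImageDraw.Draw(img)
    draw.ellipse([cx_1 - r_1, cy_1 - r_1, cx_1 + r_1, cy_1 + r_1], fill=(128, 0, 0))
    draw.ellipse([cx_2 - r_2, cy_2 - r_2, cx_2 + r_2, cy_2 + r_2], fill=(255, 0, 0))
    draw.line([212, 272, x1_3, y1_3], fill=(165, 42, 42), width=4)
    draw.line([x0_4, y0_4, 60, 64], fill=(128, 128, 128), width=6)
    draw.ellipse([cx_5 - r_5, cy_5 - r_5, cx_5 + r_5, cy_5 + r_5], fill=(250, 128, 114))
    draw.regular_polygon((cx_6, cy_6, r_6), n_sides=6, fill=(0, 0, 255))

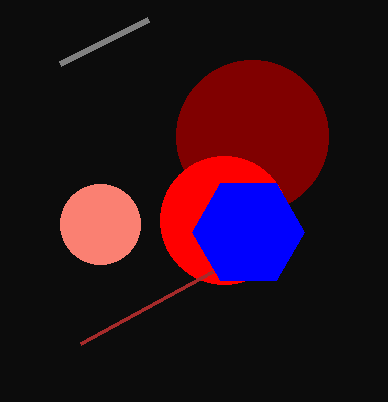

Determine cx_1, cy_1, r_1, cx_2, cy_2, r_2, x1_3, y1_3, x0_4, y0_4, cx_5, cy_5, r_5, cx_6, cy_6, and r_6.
cx_1 = 252, cy_1 = 136, r_1 = 76, cx_2 = 224, cy_2 = 220, r_2 = 64, x1_3 = 80, y1_3 = 344, x0_4 = 148, y0_4 = 20, cx_5 = 100, cy_5 = 224, r_5 = 40, cx_6 = 248, cy_6 = 232, r_6 = 56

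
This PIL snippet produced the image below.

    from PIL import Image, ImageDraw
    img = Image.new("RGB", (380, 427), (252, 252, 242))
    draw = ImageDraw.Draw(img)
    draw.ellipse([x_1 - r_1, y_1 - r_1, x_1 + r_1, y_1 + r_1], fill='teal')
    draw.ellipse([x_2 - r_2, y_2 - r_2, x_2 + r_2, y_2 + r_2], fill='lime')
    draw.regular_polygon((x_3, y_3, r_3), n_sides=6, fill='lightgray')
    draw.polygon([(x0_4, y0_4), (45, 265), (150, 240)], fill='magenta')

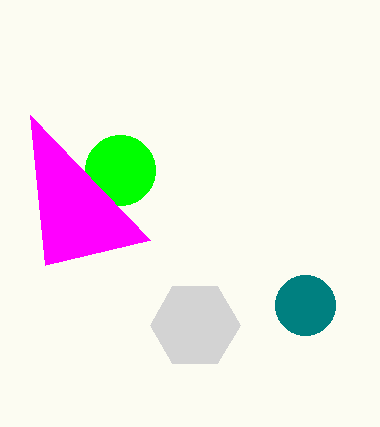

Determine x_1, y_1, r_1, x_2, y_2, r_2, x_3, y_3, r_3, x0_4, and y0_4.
x_1 = 305
y_1 = 305
r_1 = 30
x_2 = 120
y_2 = 170
r_2 = 35
x_3 = 195
y_3 = 325
r_3 = 45
x0_4 = 30
y0_4 = 115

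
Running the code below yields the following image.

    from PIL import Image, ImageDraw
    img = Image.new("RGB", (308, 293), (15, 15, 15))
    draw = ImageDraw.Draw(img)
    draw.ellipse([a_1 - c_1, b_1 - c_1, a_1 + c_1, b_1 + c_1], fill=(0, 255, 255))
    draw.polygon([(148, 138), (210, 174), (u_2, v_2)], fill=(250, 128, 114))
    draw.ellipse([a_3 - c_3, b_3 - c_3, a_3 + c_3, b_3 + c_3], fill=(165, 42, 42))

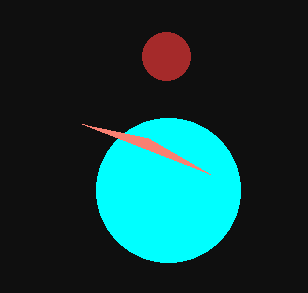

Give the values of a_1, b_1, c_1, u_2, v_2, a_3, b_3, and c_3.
a_1 = 168
b_1 = 190
c_1 = 72
u_2 = 82
v_2 = 124
a_3 = 166
b_3 = 56
c_3 = 24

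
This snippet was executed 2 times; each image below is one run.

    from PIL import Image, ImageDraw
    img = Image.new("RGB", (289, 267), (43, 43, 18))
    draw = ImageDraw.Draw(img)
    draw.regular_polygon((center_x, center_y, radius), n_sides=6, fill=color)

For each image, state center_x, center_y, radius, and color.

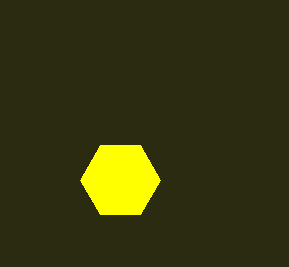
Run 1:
center_x = 120; center_y = 180; radius = 40; color = 'yellow'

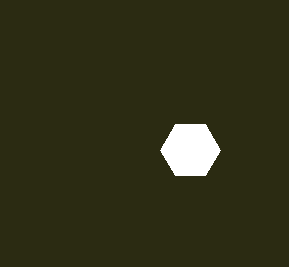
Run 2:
center_x = 190, center_y = 150, radius = 30, color = 'white'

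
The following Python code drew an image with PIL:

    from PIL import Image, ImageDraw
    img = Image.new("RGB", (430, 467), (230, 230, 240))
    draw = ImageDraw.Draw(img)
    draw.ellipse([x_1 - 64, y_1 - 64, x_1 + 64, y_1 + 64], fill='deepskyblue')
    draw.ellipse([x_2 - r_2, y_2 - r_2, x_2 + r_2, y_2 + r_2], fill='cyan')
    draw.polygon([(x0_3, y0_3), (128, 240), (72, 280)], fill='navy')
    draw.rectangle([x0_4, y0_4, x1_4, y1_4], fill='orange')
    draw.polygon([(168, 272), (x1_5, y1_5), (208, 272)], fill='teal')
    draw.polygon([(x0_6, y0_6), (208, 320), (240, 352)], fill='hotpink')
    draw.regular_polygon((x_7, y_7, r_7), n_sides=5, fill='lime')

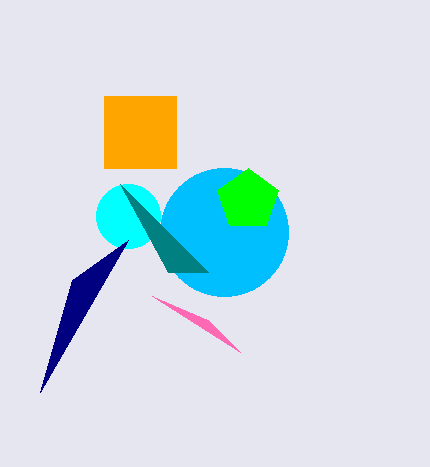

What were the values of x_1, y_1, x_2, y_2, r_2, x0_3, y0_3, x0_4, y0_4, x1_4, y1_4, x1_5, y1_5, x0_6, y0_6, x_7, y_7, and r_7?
x_1 = 224, y_1 = 232, x_2 = 128, y_2 = 216, r_2 = 32, x0_3 = 40, y0_3 = 392, x0_4 = 104, y0_4 = 96, x1_4 = 176, y1_4 = 168, x1_5 = 120, y1_5 = 184, x0_6 = 152, y0_6 = 296, x_7 = 248, y_7 = 200, r_7 = 32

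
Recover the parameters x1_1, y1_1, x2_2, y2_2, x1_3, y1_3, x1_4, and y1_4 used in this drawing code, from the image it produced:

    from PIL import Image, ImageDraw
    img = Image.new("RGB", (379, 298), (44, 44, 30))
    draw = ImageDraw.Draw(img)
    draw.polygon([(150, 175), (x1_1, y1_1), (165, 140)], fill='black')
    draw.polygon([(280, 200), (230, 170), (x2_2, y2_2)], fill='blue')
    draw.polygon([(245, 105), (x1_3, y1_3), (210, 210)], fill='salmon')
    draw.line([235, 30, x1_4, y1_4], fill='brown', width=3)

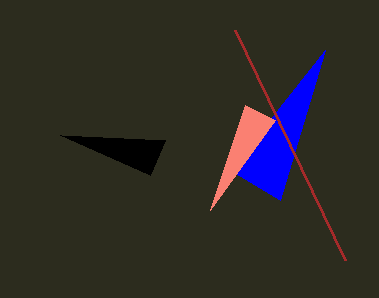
x1_1 = 60, y1_1 = 135, x2_2 = 325, y2_2 = 50, x1_3 = 275, y1_3 = 120, x1_4 = 345, y1_4 = 260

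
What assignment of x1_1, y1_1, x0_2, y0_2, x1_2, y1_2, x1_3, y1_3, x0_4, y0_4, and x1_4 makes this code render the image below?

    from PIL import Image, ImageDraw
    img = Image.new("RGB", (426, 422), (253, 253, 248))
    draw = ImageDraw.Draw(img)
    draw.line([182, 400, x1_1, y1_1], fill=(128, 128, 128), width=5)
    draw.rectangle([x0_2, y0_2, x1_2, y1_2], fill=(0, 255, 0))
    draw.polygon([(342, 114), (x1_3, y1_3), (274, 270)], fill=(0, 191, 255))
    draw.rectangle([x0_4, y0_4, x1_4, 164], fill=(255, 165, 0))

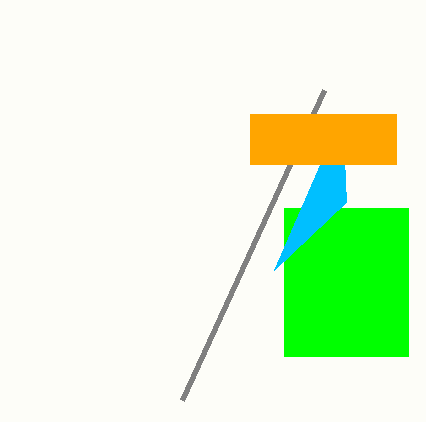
x1_1 = 324; y1_1 = 90; x0_2 = 284; y0_2 = 208; x1_2 = 408; y1_2 = 356; x1_3 = 346; y1_3 = 202; x0_4 = 250; y0_4 = 114; x1_4 = 396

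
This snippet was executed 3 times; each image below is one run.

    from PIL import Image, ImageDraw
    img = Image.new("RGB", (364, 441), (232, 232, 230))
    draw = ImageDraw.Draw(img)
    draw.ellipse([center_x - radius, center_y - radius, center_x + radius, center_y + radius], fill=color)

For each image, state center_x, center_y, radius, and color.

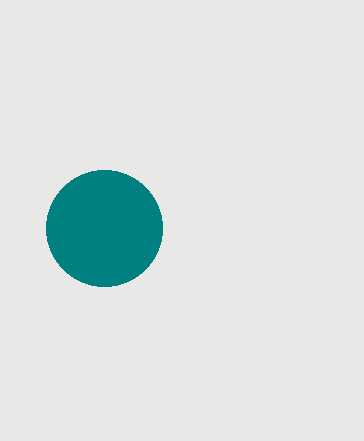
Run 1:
center_x = 104, center_y = 228, radius = 58, color = 'teal'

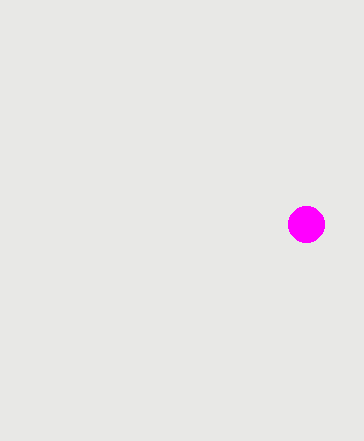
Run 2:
center_x = 306; center_y = 224; radius = 18; color = 'magenta'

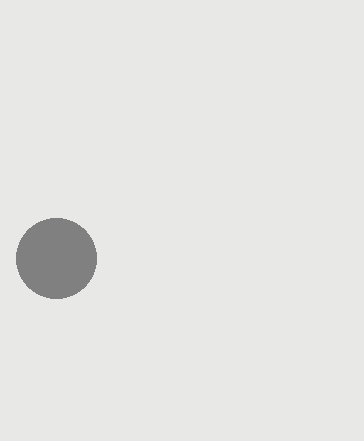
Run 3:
center_x = 56, center_y = 258, radius = 40, color = 'gray'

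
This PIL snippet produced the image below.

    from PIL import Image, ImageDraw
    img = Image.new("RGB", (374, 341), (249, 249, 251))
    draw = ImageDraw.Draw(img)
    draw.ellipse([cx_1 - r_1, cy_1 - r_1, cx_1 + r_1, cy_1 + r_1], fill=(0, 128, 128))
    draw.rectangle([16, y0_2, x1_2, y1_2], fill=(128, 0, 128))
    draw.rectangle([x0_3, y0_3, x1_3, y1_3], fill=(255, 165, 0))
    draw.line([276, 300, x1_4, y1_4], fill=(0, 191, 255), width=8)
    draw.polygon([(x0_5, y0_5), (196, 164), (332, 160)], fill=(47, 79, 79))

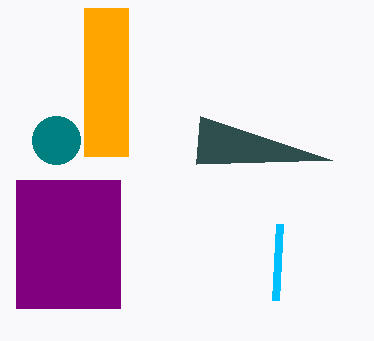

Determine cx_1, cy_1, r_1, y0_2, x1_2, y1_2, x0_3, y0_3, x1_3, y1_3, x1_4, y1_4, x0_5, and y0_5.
cx_1 = 56
cy_1 = 140
r_1 = 24
y0_2 = 180
x1_2 = 120
y1_2 = 308
x0_3 = 84
y0_3 = 8
x1_3 = 128
y1_3 = 156
x1_4 = 280
y1_4 = 224
x0_5 = 200
y0_5 = 116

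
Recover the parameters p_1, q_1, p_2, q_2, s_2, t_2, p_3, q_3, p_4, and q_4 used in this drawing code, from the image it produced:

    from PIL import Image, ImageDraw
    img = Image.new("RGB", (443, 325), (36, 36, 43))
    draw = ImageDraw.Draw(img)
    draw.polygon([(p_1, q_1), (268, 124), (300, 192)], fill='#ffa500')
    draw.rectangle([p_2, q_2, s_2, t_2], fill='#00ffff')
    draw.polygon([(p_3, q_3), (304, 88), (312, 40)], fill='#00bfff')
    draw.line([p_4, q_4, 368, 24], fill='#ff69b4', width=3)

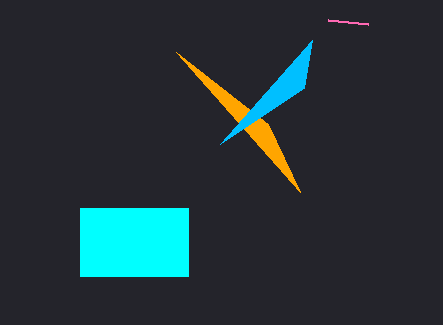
p_1 = 176, q_1 = 52, p_2 = 80, q_2 = 208, s_2 = 188, t_2 = 276, p_3 = 220, q_3 = 144, p_4 = 328, q_4 = 20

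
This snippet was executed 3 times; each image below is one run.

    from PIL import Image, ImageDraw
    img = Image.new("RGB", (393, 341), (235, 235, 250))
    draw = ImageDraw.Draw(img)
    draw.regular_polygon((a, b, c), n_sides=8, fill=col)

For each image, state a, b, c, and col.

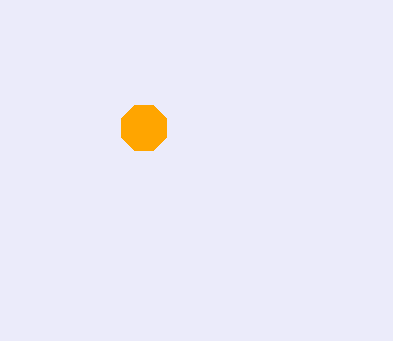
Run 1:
a = 144
b = 128
c = 24
col = 'orange'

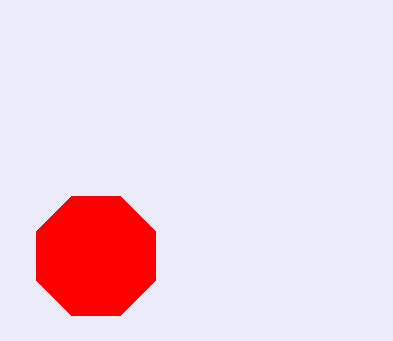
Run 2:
a = 96; b = 256; c = 64; col = 'red'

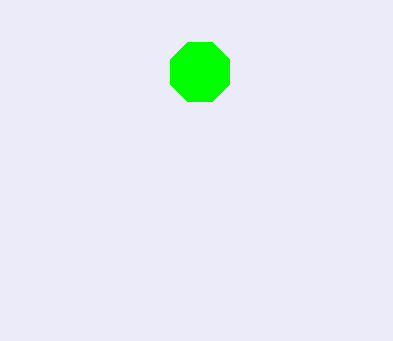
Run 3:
a = 200; b = 72; c = 32; col = 'lime'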